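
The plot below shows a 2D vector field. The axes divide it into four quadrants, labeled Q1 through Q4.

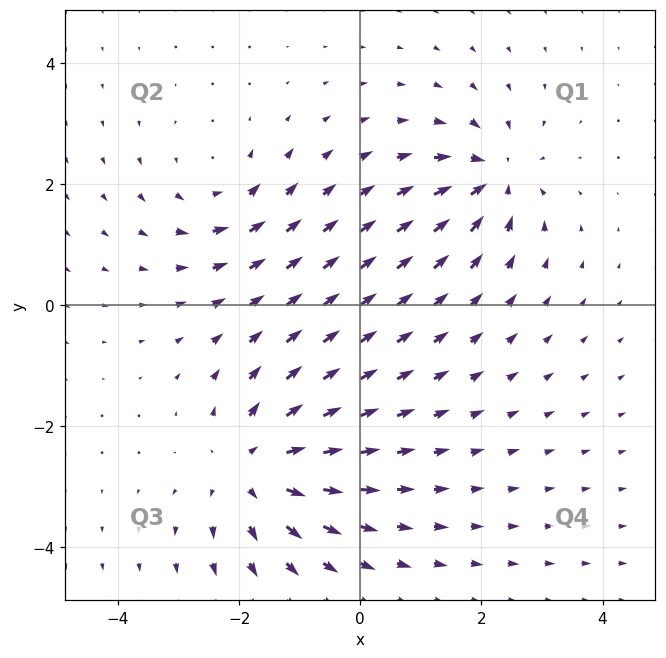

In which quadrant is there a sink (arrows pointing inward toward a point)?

Q1

The sink sits at approximately (2.2, 2.1), which lies in quadrant Q1. The divergence there is about -5, negative as expected for a sink.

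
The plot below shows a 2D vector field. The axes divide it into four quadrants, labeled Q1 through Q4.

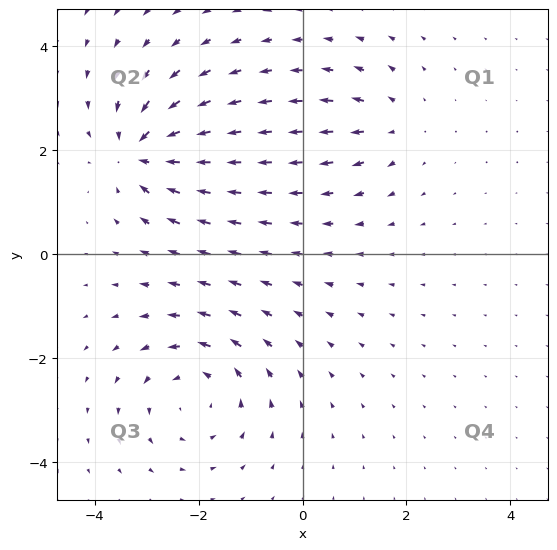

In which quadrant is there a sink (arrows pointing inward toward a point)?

The sink sits at approximately (-3.1, 2.0), which lies in quadrant Q2. The divergence there is about -6, negative as expected for a sink.

Q2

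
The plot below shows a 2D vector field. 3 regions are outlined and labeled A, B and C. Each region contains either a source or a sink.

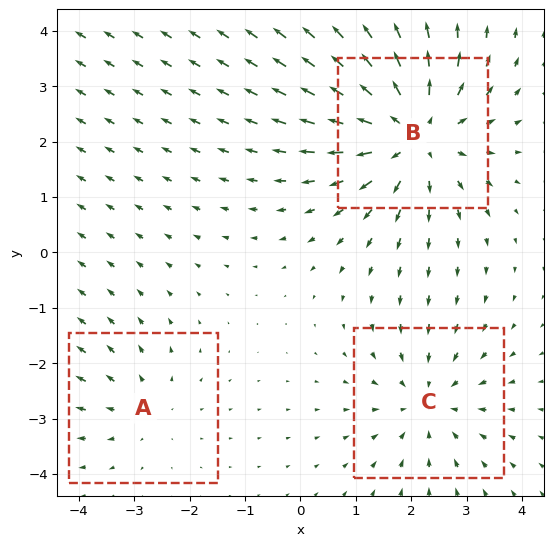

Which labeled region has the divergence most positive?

Divergence at each region's feature centre — A: about +2, B: about +5, C: about -3. Region B is most positive.

B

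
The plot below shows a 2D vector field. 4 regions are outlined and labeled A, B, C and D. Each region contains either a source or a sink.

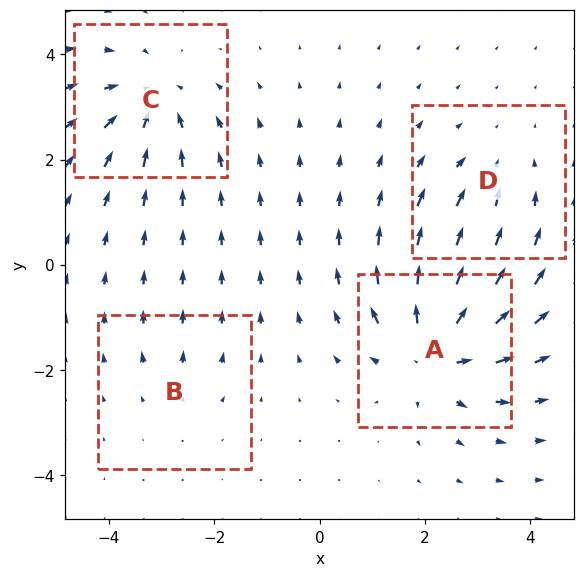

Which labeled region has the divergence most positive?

Divergence at each region's feature centre — A: about +7, B: about +2, C: about -5, D: about -3. Region A is most positive.

A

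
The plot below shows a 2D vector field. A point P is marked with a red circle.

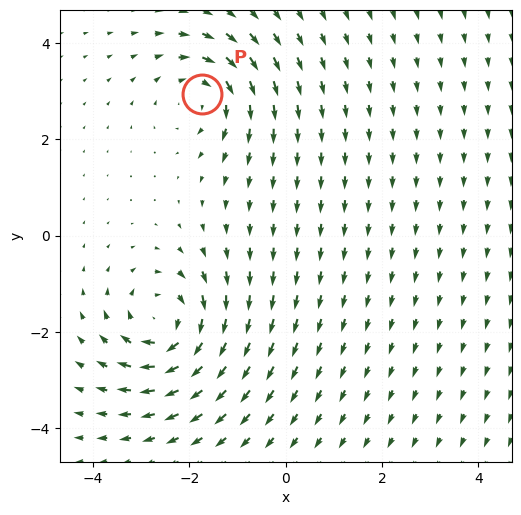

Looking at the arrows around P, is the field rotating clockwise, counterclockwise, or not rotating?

Near P at (-1.7, 2.9) the arrows circulate clockwise. The curl (z-component) there is about -4; negative curl means clockwise rotation.

clockwise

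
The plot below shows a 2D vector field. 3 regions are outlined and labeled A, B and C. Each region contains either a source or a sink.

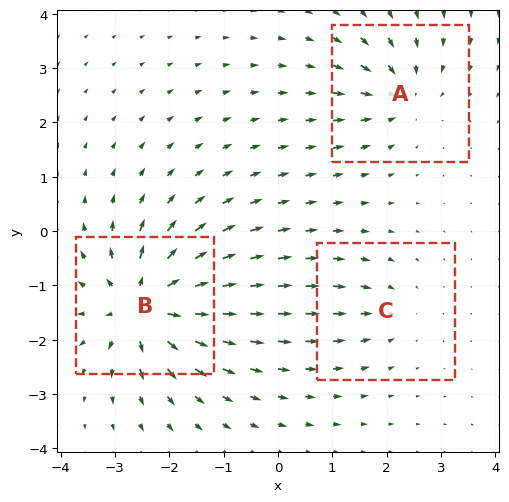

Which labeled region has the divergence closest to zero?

C

Divergence at each region's feature centre — A: about -4, B: about +6, C: about -2. Region C is closest to zero.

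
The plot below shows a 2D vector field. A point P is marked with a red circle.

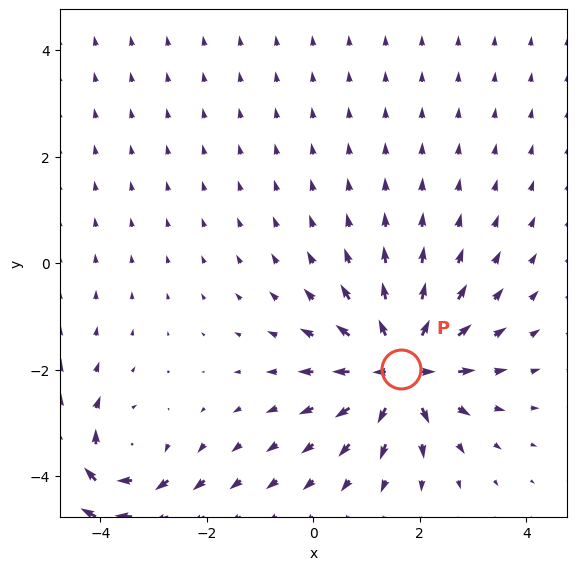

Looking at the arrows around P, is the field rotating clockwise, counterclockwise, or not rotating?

Near P at (1.7, -2.0) the arrows show no circulation. The curl there is ≈0.

not rotating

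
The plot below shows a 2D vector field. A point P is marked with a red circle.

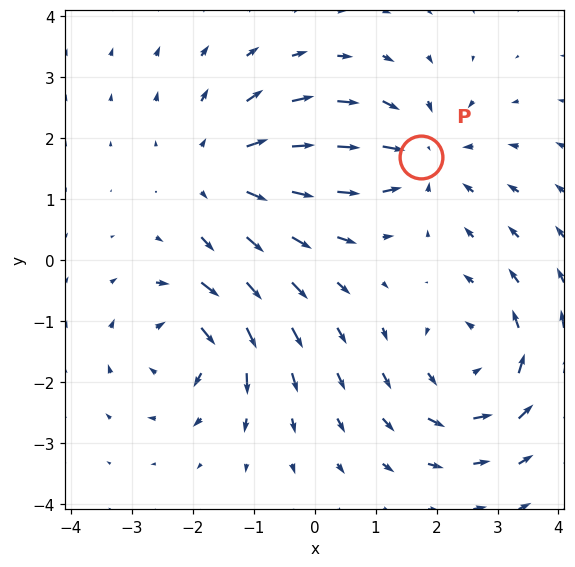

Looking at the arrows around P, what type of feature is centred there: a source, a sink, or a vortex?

At P (1.8, 1.7) the arrows converge inward. Divergence about -3, curl ≈0 — negative divergence with near-zero curl is a sink.

sink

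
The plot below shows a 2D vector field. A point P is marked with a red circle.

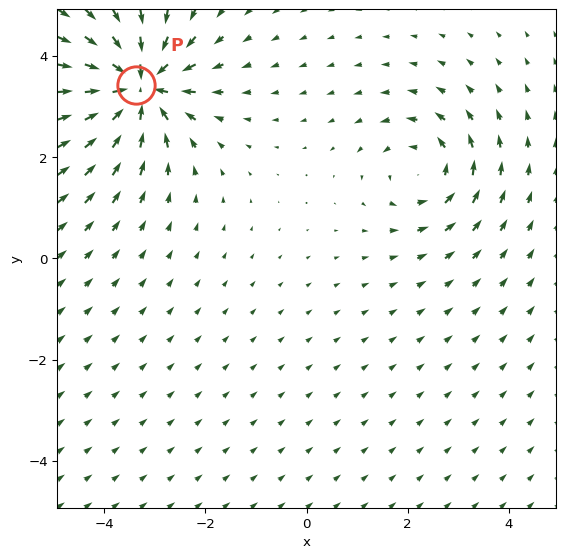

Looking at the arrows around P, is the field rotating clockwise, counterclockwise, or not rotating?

not rotating

Near P at (-3.4, 3.4) the arrows show no circulation. The curl there is ≈0.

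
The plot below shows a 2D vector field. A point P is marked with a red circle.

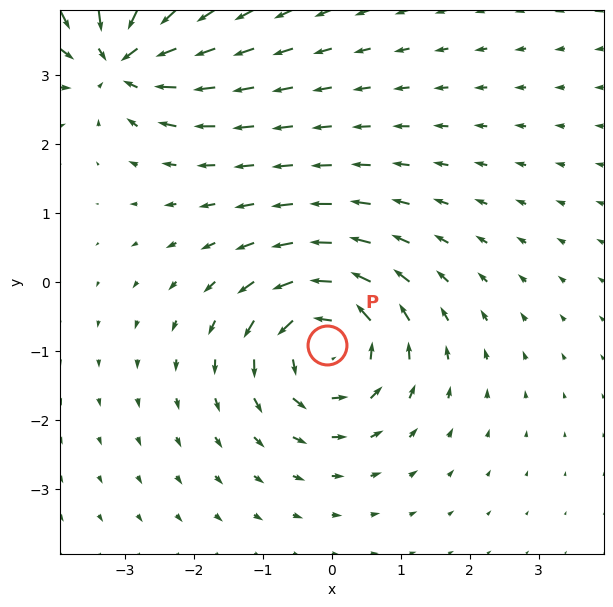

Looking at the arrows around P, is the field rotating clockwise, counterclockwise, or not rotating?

Near P at (-0.1, -0.9) the arrows circulate counterclockwise. The curl (z-component) there is about +4; positive curl means counterclockwise rotation.

counterclockwise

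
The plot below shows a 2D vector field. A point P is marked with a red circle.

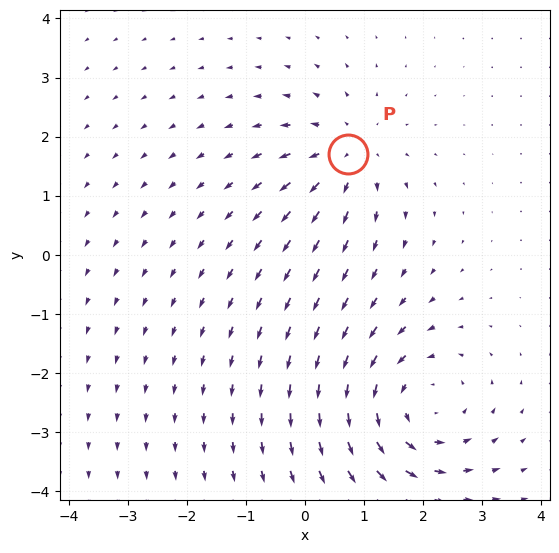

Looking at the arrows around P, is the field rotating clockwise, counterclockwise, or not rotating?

not rotating

Near P at (0.7, 1.7) the arrows show no circulation. The curl there is ≈0.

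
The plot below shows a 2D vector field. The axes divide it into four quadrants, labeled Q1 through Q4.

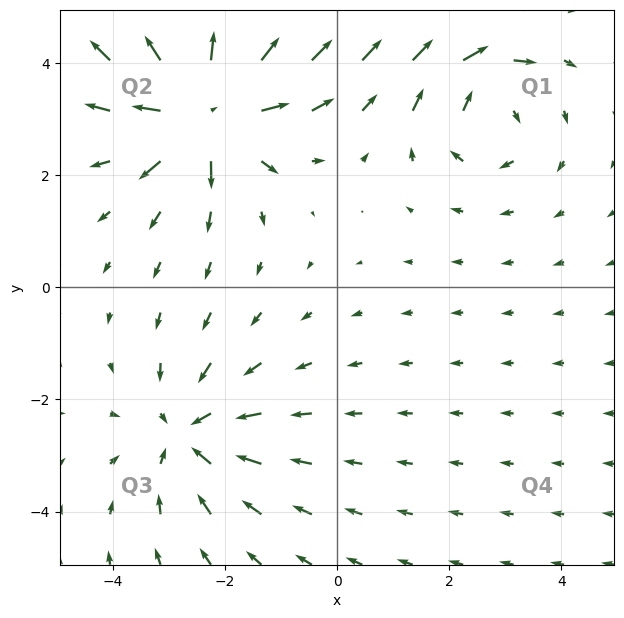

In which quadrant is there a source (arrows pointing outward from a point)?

The source sits at approximately (-2.3, 3.2), which lies in quadrant Q2. The divergence there is about +7, positive as expected for a source.

Q2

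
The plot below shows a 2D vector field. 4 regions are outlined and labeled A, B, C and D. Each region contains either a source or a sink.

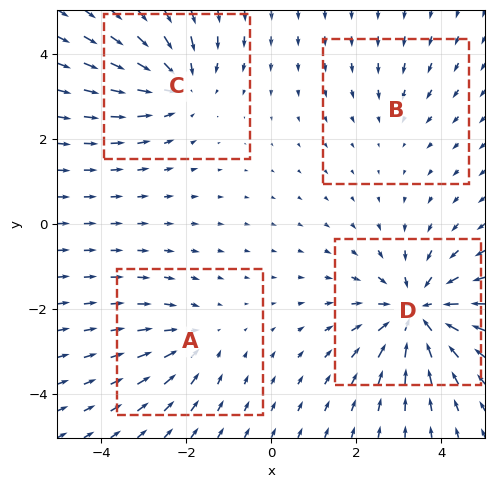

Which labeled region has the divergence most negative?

D

Divergence at each region's feature centre — A: about -3, B: about -2, C: about -5, D: about -6. Region D is most negative.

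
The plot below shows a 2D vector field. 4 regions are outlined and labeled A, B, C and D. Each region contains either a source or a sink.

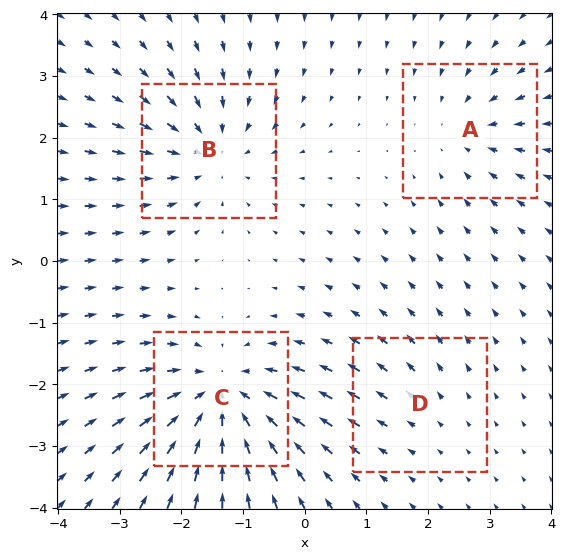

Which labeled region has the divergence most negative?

C

Divergence at each region's feature centre — A: about -3, B: about -5, C: about -6, D: about +2. Region C is most negative.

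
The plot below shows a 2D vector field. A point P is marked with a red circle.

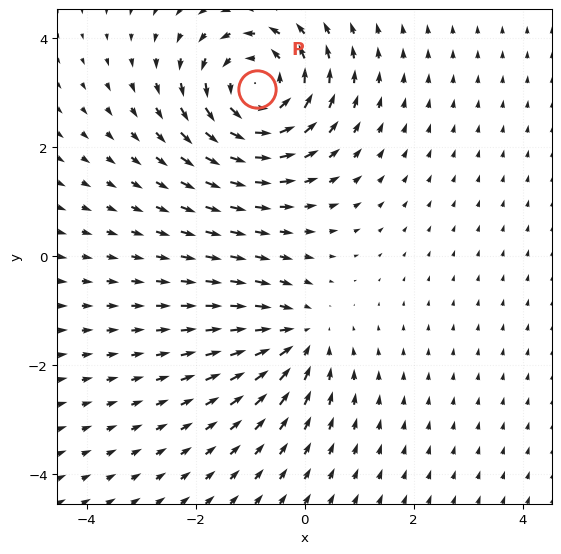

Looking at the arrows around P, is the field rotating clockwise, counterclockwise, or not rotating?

counterclockwise

Near P at (-0.9, 3.1) the arrows circulate counterclockwise. The curl (z-component) there is about +5; positive curl means counterclockwise rotation.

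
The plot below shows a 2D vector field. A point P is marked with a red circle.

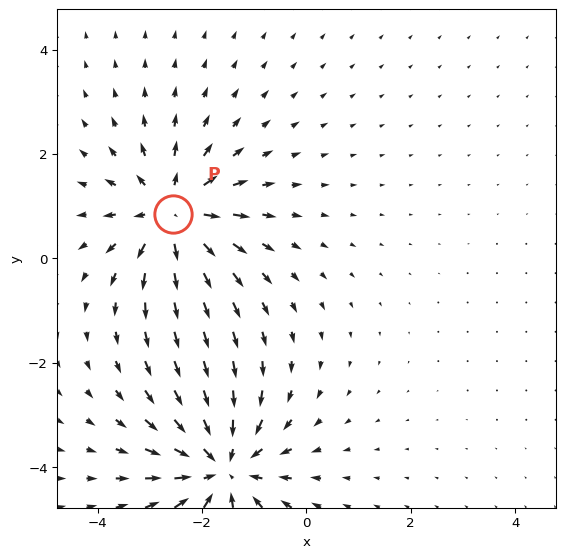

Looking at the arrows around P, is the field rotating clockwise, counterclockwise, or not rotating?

Near P at (-2.6, 0.8) the arrows show no circulation. The curl there is ≈0.

not rotating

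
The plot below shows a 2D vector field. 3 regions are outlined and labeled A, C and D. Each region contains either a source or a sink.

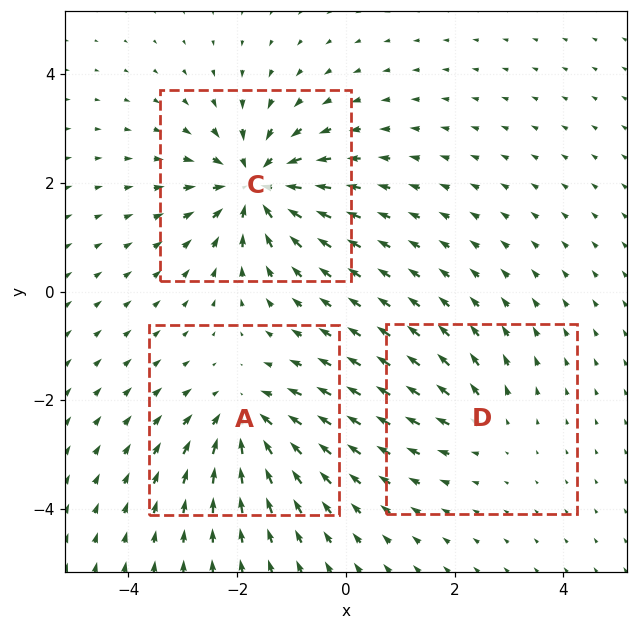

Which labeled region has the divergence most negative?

Divergence at each region's feature centre — A: about -4, C: about -5, D: about +2. Region C is most negative.

C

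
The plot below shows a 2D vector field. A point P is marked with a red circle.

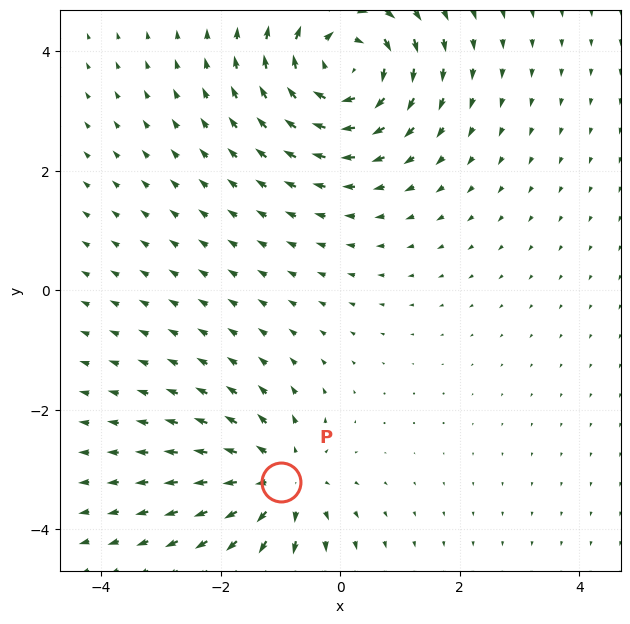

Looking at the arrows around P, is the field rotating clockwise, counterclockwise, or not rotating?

Near P at (-1.0, -3.2) the arrows show no circulation. The curl there is ≈0.

not rotating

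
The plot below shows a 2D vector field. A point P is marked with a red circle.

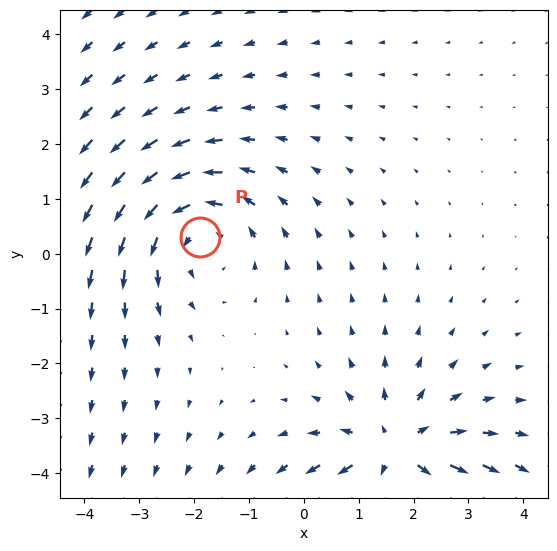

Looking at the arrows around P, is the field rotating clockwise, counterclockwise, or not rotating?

Near P at (-1.9, 0.3) the arrows circulate counterclockwise. The curl (z-component) there is about +3; positive curl means counterclockwise rotation.

counterclockwise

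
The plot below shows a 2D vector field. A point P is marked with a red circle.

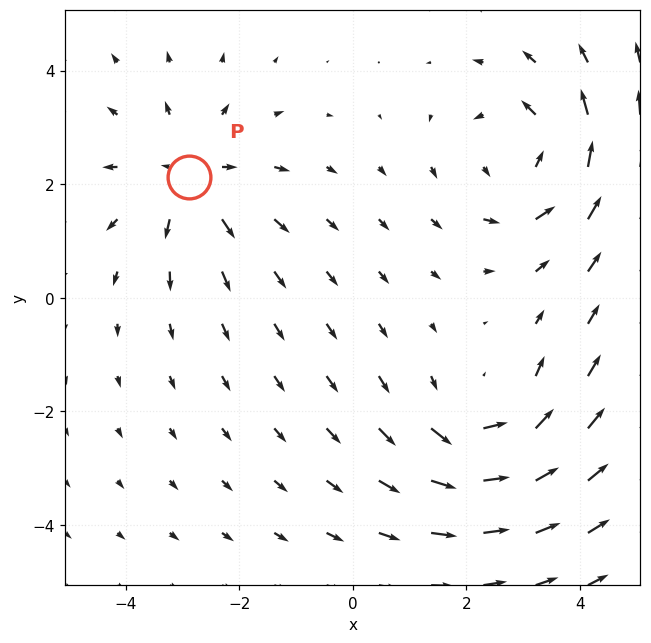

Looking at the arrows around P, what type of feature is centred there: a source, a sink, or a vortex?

At P (-2.9, 2.1) the arrows spread outward. Divergence about +3, curl ≈0 — positive divergence with near-zero curl is a source.

source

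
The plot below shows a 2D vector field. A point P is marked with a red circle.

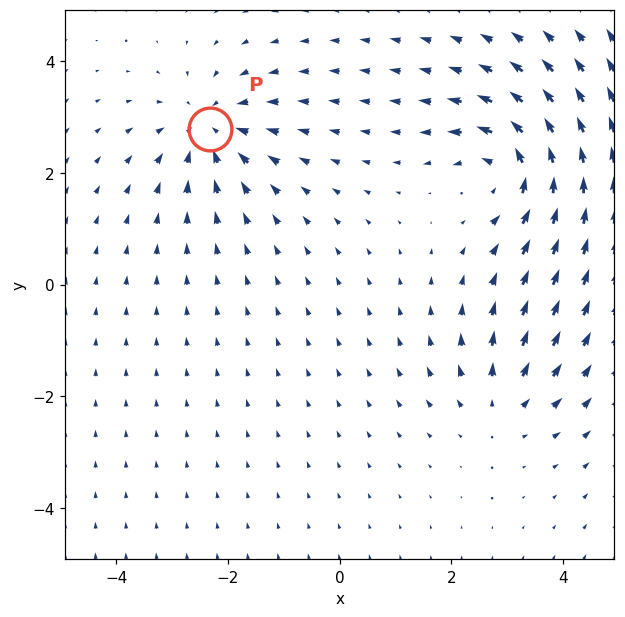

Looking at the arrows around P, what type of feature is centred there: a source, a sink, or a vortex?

At P (-2.3, 2.8) the arrows converge inward. Divergence about -4, curl ≈0 — negative divergence with near-zero curl is a sink.

sink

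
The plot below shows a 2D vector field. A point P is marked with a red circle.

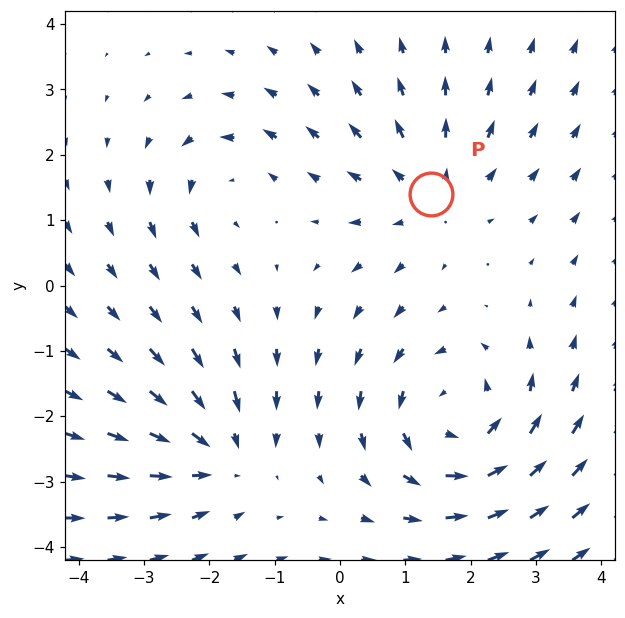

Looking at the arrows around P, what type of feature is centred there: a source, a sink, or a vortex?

source

At P (1.4, 1.4) the arrows spread outward. Divergence about +3, curl ≈0 — positive divergence with near-zero curl is a source.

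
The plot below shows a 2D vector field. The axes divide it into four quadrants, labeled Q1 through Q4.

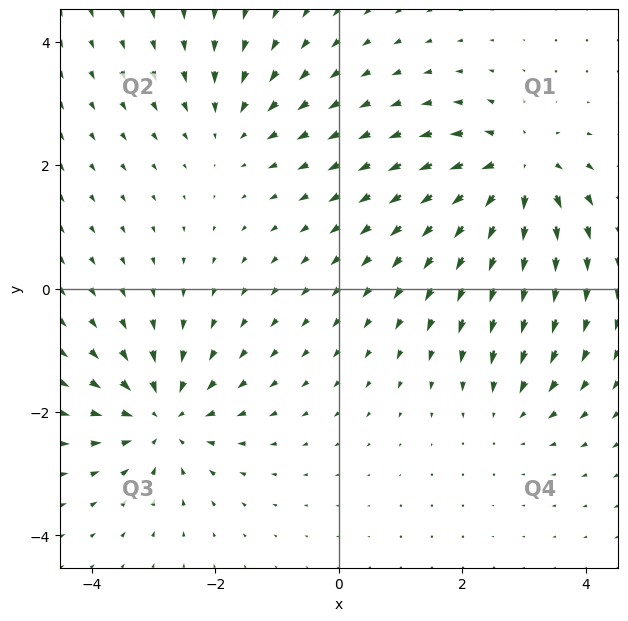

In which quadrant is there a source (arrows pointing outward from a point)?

The source sits at approximately (2.9, 1.9), which lies in quadrant Q1. The divergence there is about +6, positive as expected for a source.

Q1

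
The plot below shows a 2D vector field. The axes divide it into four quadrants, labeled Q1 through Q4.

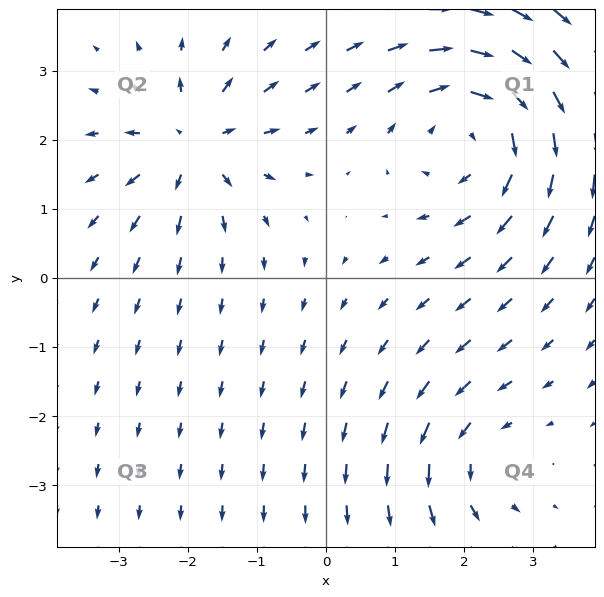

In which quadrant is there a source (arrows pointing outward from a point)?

Q2

The source sits at approximately (-1.9, 1.9), which lies in quadrant Q2. The divergence there is about +4, positive as expected for a source.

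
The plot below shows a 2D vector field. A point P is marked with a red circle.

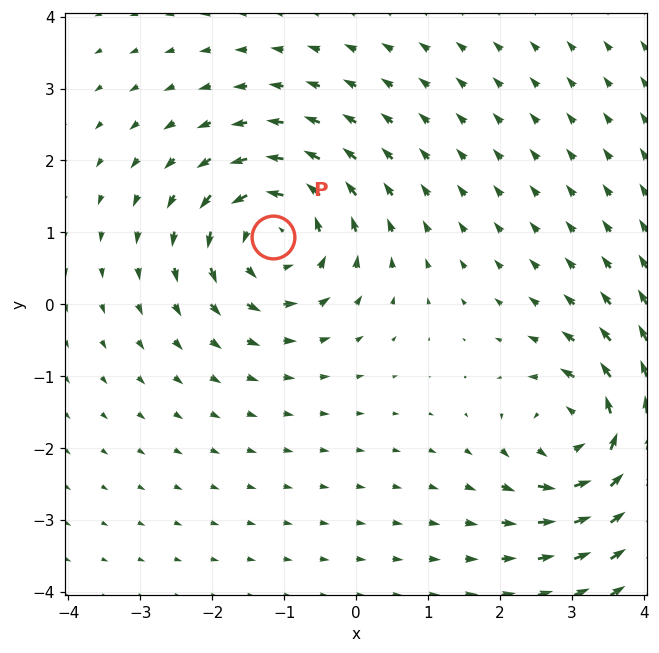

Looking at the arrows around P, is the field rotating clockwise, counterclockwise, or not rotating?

Near P at (-1.2, 0.9) the arrows circulate counterclockwise. The curl (z-component) there is about +4; positive curl means counterclockwise rotation.

counterclockwise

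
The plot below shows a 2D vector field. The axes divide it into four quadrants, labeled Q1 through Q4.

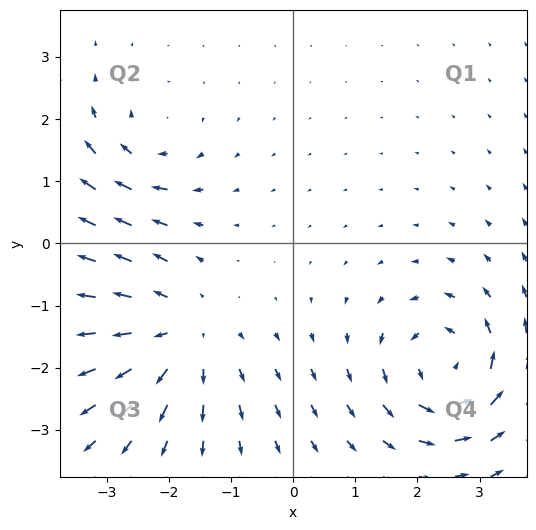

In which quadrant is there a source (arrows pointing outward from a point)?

The source sits at approximately (-1.8, -1.5), which lies in quadrant Q3. The divergence there is about +4, positive as expected for a source.

Q3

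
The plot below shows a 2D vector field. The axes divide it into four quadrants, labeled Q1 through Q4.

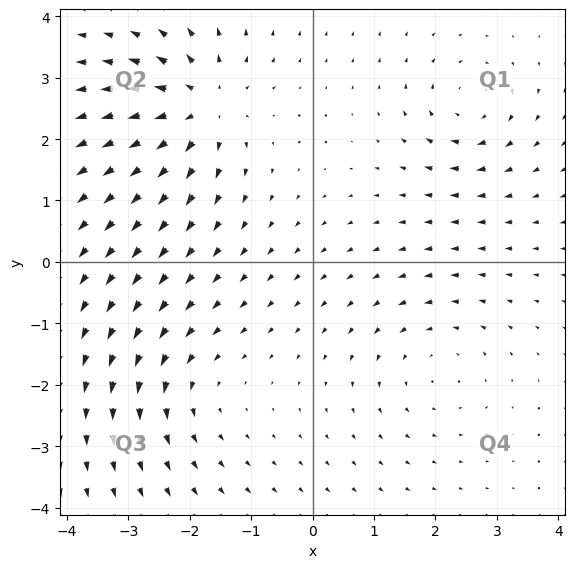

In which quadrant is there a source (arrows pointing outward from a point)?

Q2

The source sits at approximately (-1.8, 2.5), which lies in quadrant Q2. The divergence there is about +6, positive as expected for a source.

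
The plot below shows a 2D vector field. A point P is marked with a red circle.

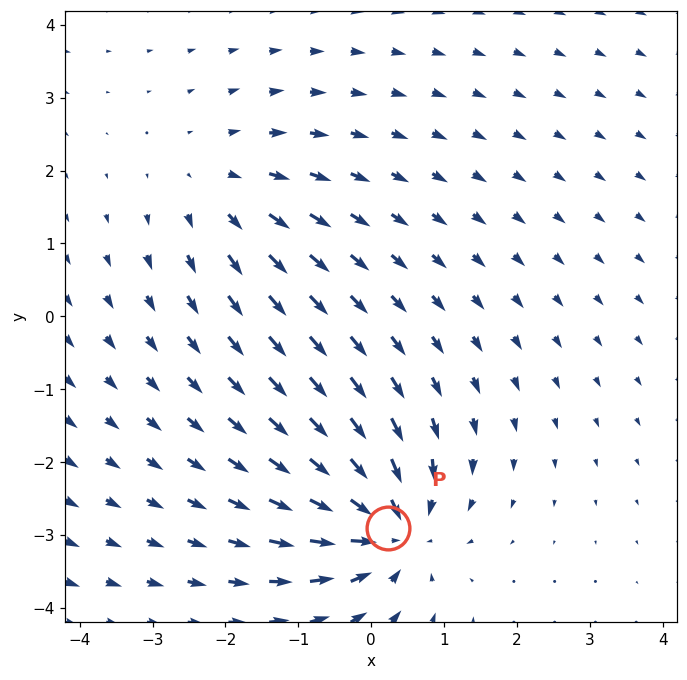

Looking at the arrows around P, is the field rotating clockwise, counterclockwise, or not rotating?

Near P at (0.2, -2.9) the arrows show no circulation. The curl there is ≈0.

not rotating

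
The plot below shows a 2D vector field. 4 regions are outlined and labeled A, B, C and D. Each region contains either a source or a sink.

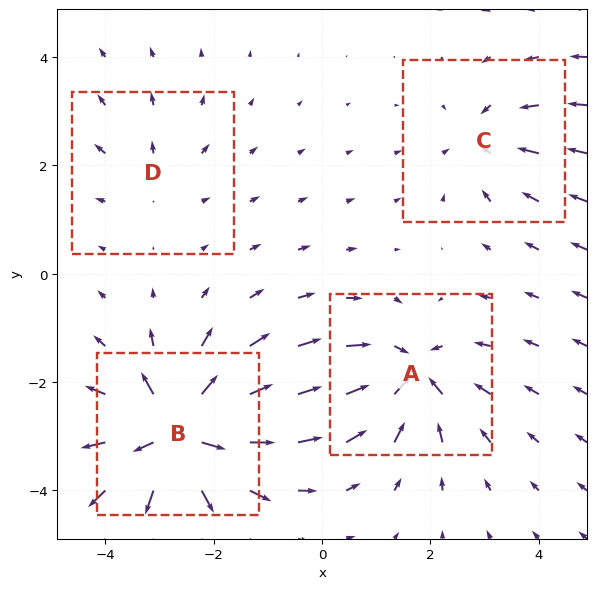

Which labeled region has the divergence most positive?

Divergence at each region's feature centre — A: about -6, B: about +9, C: about -4, D: about +3. Region B is most positive.

B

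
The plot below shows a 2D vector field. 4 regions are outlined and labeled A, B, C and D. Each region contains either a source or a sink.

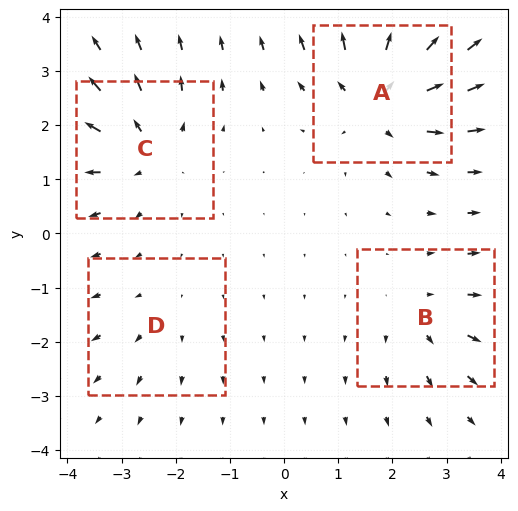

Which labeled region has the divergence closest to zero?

Divergence at each region's feature centre — A: about +7, B: about +3, C: about +5, D: about +2. Region D is closest to zero.

D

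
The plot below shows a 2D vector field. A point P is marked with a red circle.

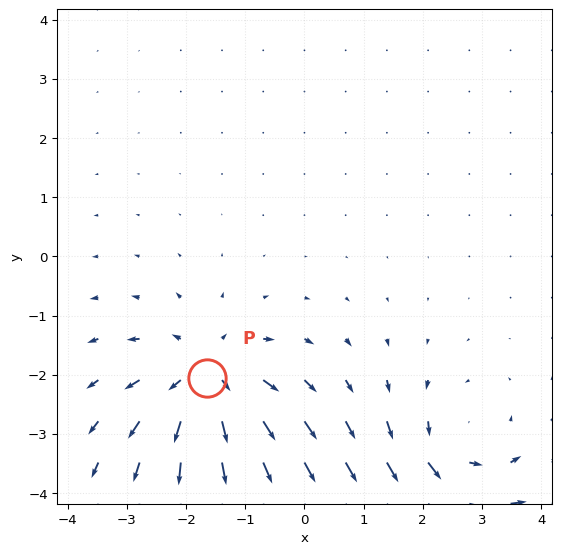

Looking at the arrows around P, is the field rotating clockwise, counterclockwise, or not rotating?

not rotating

Near P at (-1.6, -2.1) the arrows show no circulation. The curl there is ≈0.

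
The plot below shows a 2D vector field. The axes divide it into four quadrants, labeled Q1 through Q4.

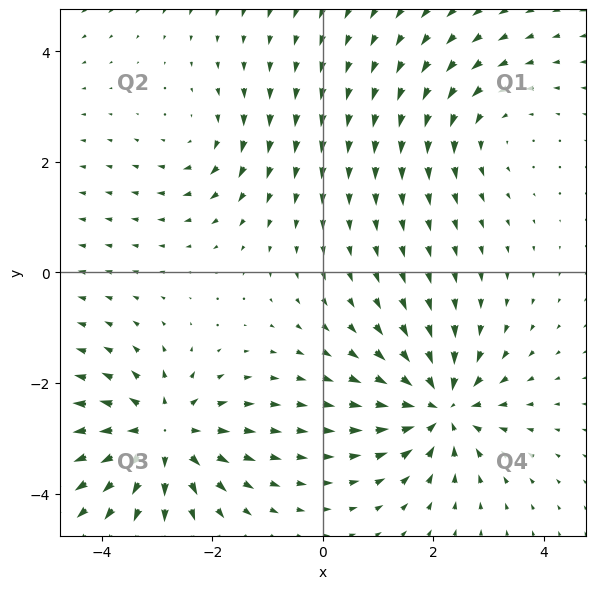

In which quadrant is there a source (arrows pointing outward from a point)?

Q3

The source sits at approximately (-2.9, -3.0), which lies in quadrant Q3. The divergence there is about +5, positive as expected for a source.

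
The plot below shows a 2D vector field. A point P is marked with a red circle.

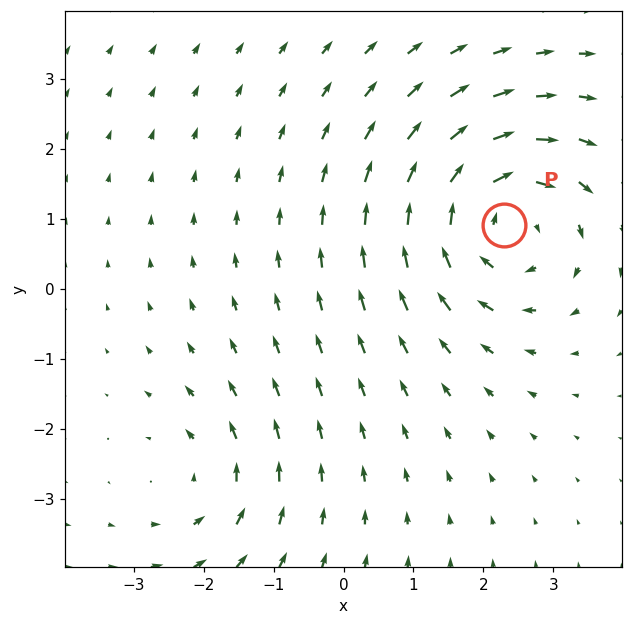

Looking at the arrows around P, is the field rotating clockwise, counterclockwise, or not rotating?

Near P at (2.3, 0.9) the arrows circulate clockwise. The curl (z-component) there is about -4; negative curl means clockwise rotation.

clockwise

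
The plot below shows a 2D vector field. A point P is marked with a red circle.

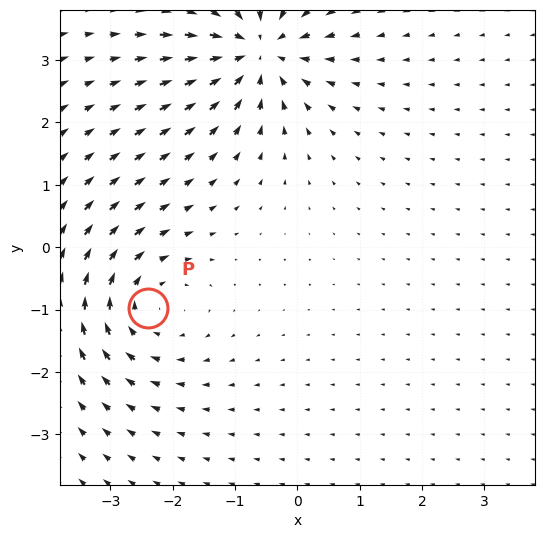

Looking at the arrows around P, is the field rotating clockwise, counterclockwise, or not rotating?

Near P at (-2.4, -1.0) the arrows circulate clockwise. The curl (z-component) there is about -4; negative curl means clockwise rotation.

clockwise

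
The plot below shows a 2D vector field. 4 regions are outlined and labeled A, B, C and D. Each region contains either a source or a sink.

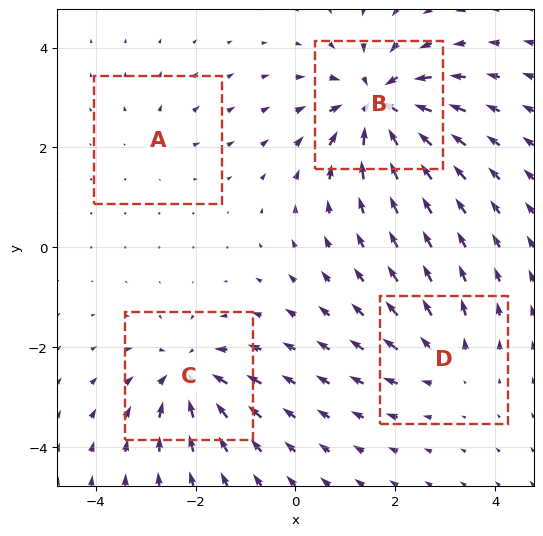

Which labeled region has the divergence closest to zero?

Divergence at each region's feature centre — A: about +2, B: about -8, C: about -6, D: about +4. Region A is closest to zero.

A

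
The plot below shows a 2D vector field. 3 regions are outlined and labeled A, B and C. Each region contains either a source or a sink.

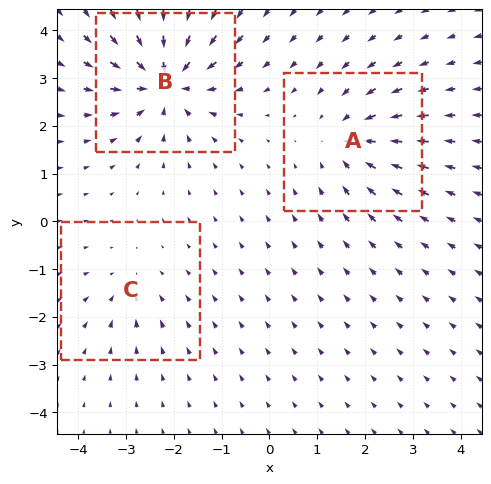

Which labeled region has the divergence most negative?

Divergence at each region's feature centre — A: about -4, B: about -6, C: about -2. Region B is most negative.

B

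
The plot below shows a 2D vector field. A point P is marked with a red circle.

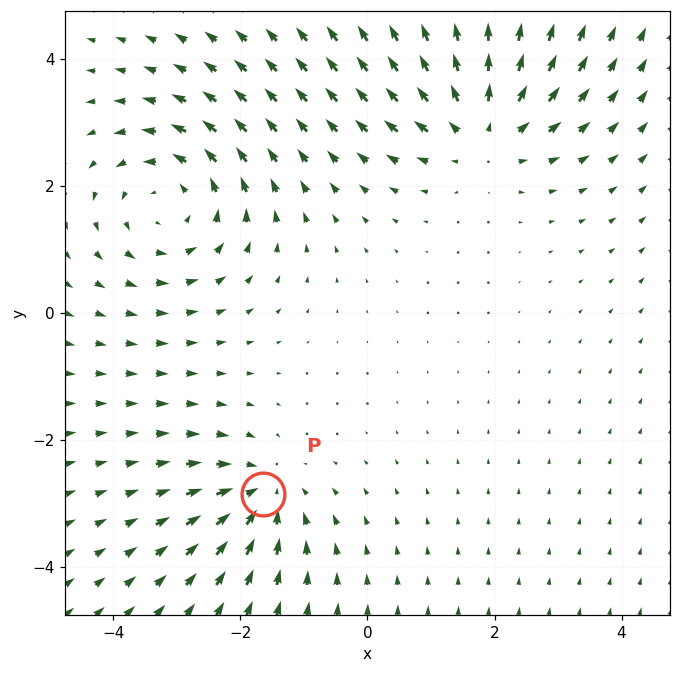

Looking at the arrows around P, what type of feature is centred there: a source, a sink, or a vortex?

At P (-1.6, -2.8) the arrows converge inward. Divergence about -4, curl ≈0 — negative divergence with near-zero curl is a sink.

sink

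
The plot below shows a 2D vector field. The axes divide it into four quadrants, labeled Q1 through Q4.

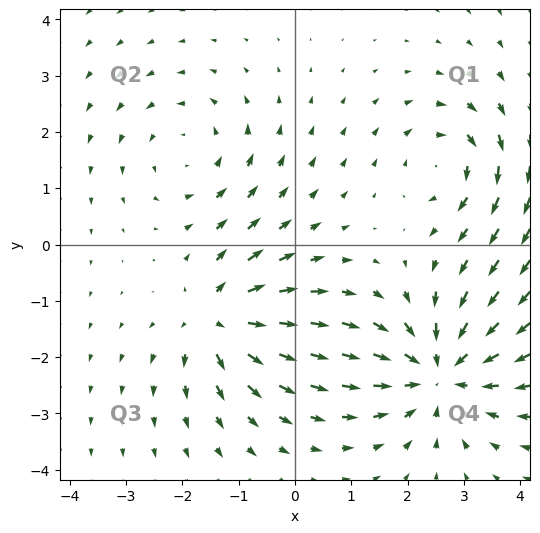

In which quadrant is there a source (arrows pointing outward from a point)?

Q3

The source sits at approximately (-1.4, -1.3), which lies in quadrant Q3. The divergence there is about +5, positive as expected for a source.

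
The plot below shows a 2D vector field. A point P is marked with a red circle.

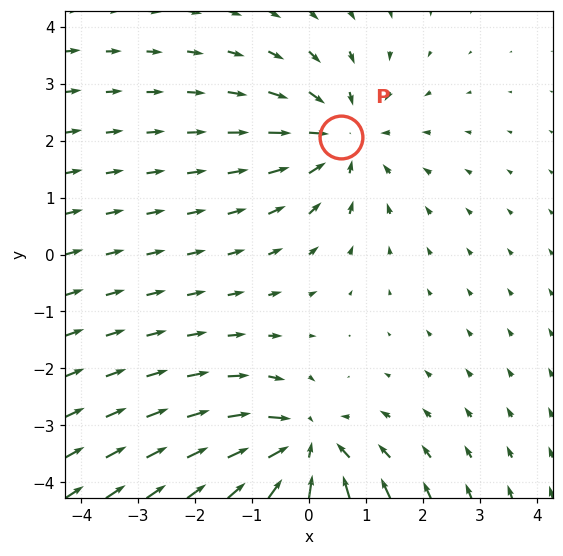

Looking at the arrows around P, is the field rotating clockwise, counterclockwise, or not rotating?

not rotating

Near P at (0.6, 2.1) the arrows show no circulation. The curl there is ≈0.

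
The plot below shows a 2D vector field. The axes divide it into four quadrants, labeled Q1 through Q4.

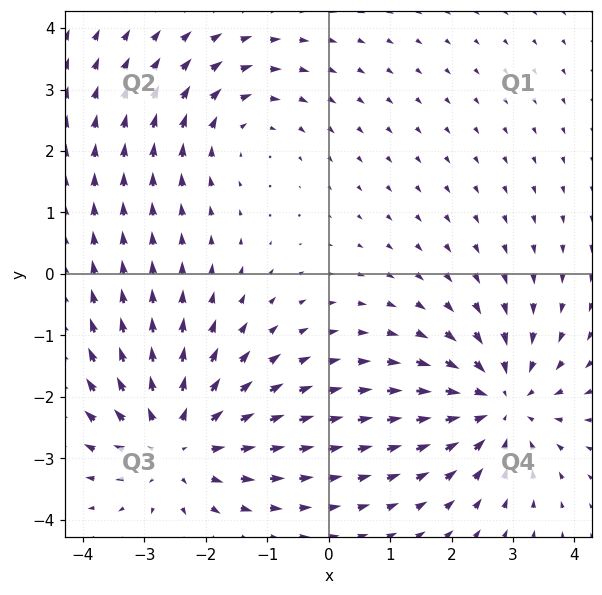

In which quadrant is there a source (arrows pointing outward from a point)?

Q3

The source sits at approximately (-2.5, -2.8), which lies in quadrant Q3. The divergence there is about +4, positive as expected for a source.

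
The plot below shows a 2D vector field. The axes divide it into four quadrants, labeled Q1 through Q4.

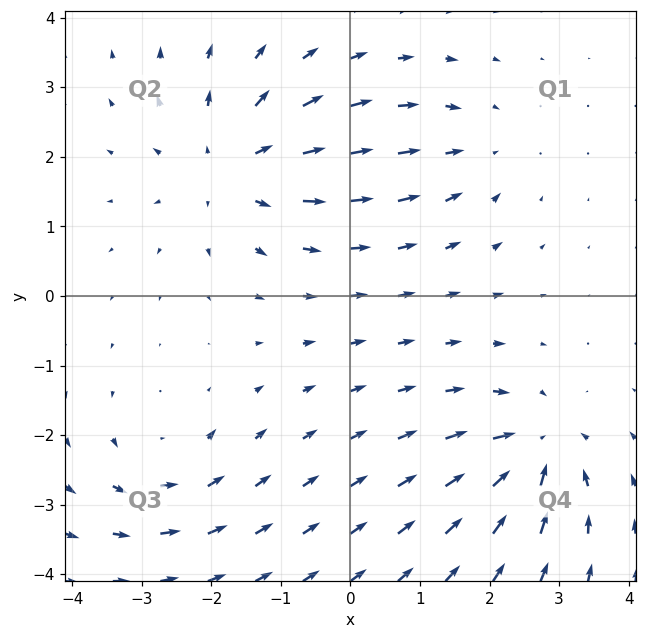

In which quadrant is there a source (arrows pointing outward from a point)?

The source sits at approximately (-1.7, 1.9), which lies in quadrant Q2. The divergence there is about +4, positive as expected for a source.

Q2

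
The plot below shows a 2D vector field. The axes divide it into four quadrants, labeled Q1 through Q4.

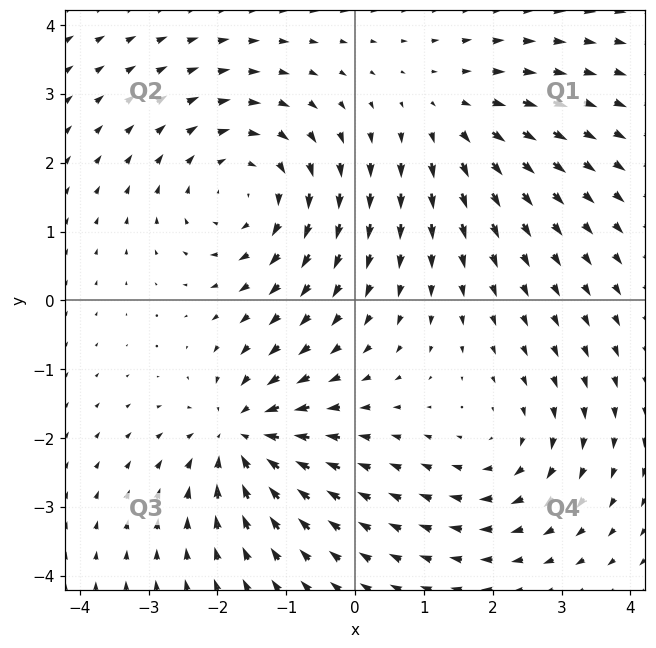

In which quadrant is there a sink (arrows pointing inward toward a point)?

Q3

The sink sits at approximately (-1.6, -2.0), which lies in quadrant Q3. The divergence there is about -5, negative as expected for a sink.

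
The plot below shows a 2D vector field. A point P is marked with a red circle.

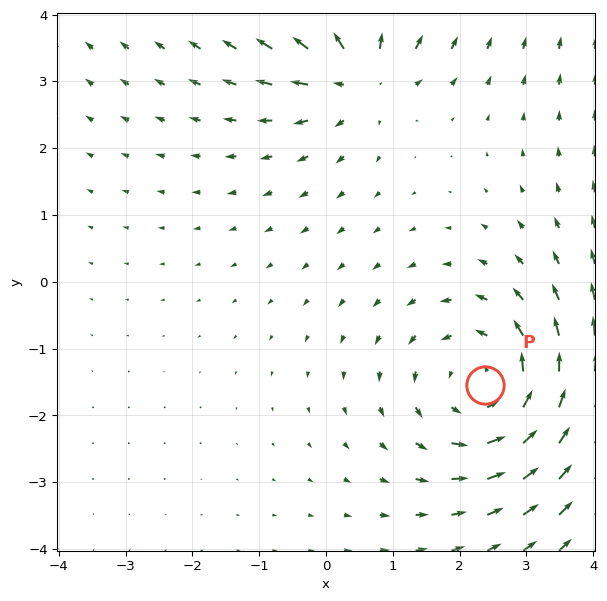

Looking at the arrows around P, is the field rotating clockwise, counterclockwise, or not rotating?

Near P at (2.4, -1.5) the arrows circulate counterclockwise. The curl (z-component) there is about +3; positive curl means counterclockwise rotation.

counterclockwise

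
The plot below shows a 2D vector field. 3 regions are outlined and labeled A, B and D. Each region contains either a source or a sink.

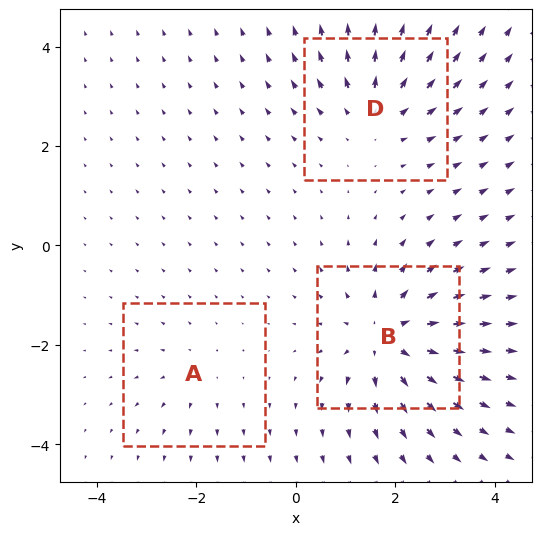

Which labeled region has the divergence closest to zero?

A

Divergence at each region's feature centre — A: about +2, B: about +5, D: about +3. Region A is closest to zero.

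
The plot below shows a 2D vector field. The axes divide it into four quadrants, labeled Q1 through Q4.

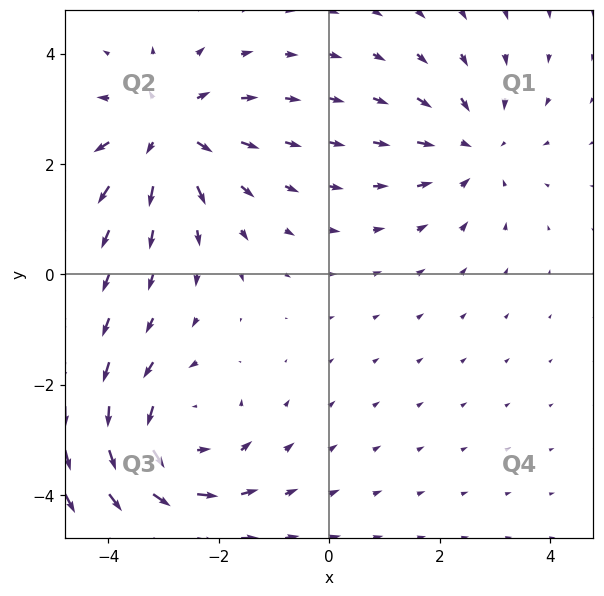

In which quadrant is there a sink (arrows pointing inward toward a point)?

Q1

The sink sits at approximately (2.6, 2.3), which lies in quadrant Q1. The divergence there is about -2, negative as expected for a sink.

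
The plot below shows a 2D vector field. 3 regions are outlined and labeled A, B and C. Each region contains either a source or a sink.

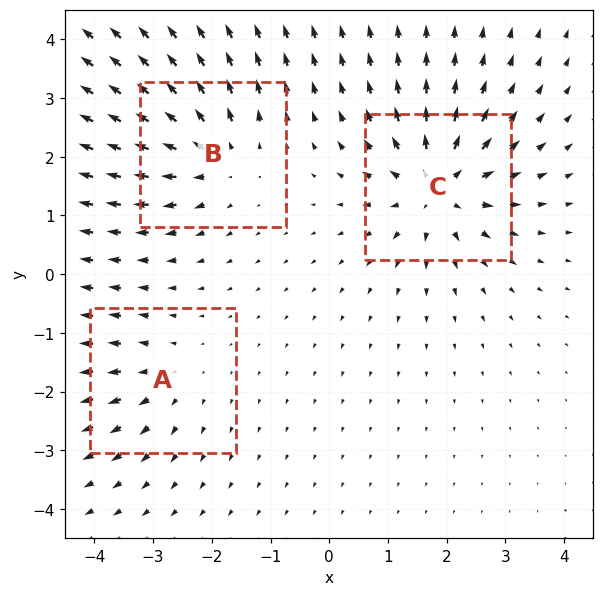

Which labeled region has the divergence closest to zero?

Divergence at each region's feature centre — A: about +2, B: about +4, C: about +5. Region A is closest to zero.

A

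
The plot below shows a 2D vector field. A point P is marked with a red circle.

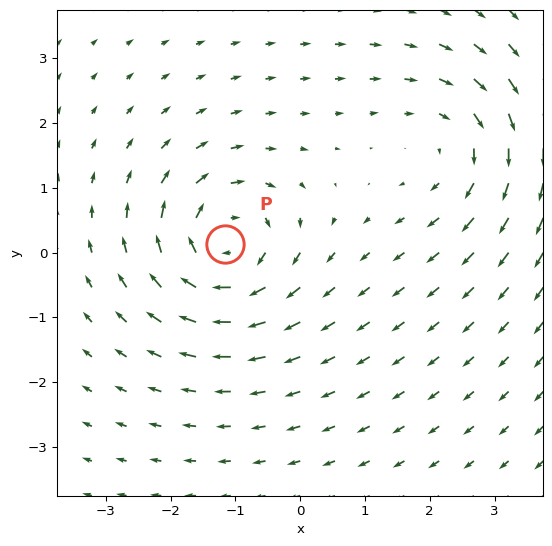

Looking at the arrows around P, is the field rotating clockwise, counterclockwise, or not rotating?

Near P at (-1.2, 0.1) the arrows circulate clockwise. The curl (z-component) there is about -6; negative curl means clockwise rotation.

clockwise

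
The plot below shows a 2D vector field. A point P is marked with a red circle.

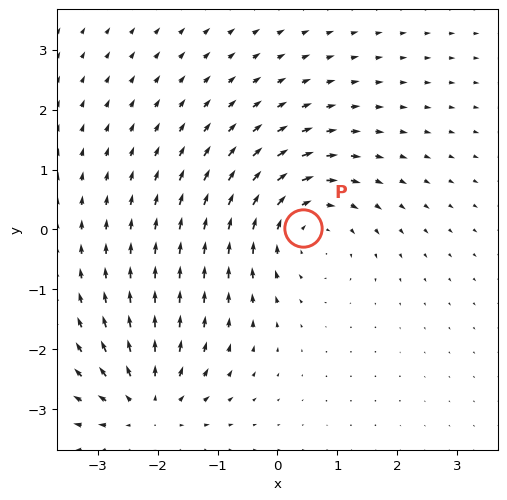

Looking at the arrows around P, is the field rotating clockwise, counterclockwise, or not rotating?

Near P at (0.4, 0.0) the arrows circulate clockwise. The curl (z-component) there is about -4; negative curl means clockwise rotation.

clockwise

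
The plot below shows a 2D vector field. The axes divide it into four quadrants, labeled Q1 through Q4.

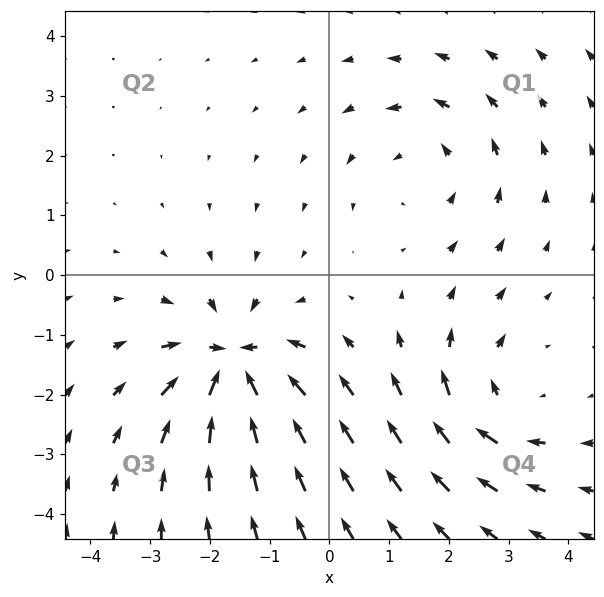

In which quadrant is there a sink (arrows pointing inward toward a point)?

Q3

The sink sits at approximately (-1.6, -1.4), which lies in quadrant Q3. The divergence there is about -7, negative as expected for a sink.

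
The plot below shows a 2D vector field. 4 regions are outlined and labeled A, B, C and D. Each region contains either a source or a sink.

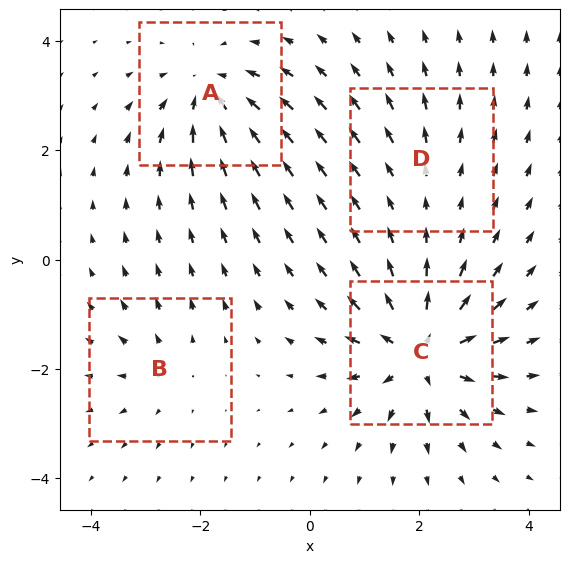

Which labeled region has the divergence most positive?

Divergence at each region's feature centre — A: about -6, B: about +3, C: about +8, D: about +2. Region C is most positive.

C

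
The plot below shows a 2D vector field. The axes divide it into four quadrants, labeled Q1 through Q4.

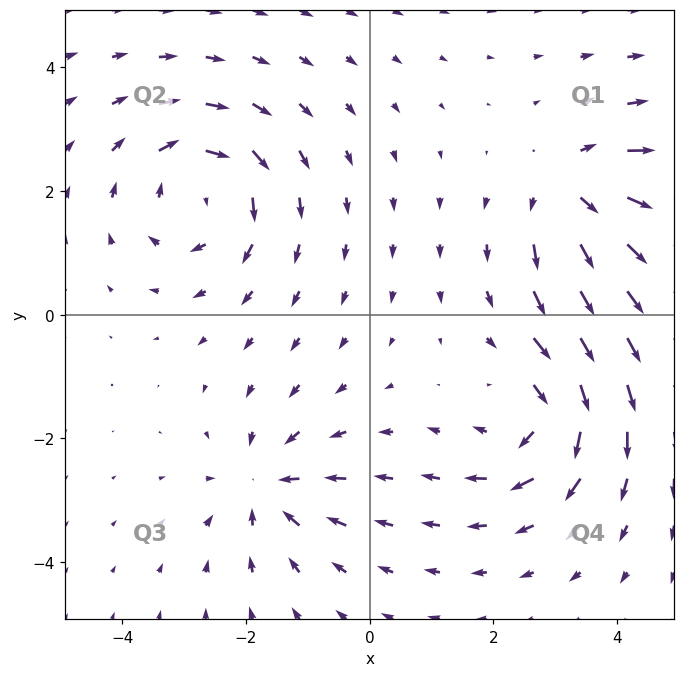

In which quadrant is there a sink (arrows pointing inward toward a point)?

The sink sits at approximately (-1.7, -2.8), which lies in quadrant Q3. The divergence there is about -4, negative as expected for a sink.

Q3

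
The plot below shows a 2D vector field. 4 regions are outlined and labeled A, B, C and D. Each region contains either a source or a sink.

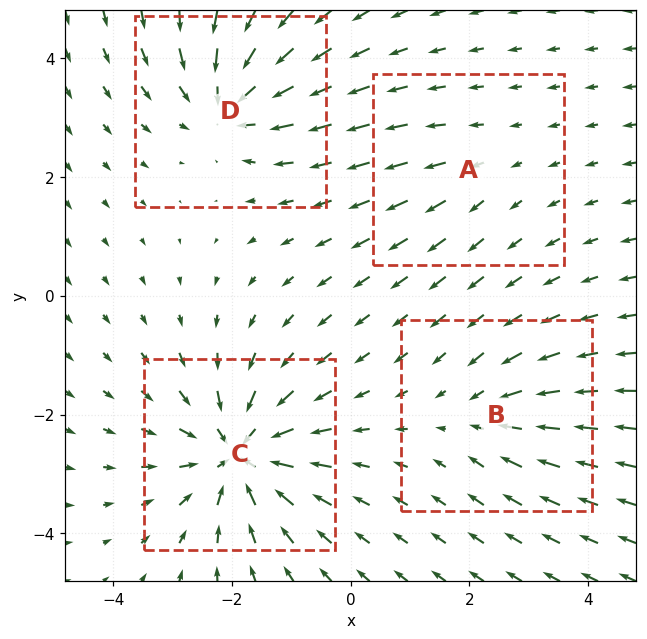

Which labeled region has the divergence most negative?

C

Divergence at each region's feature centre — A: about +2, B: about -3, C: about -8, D: about -6. Region C is most negative.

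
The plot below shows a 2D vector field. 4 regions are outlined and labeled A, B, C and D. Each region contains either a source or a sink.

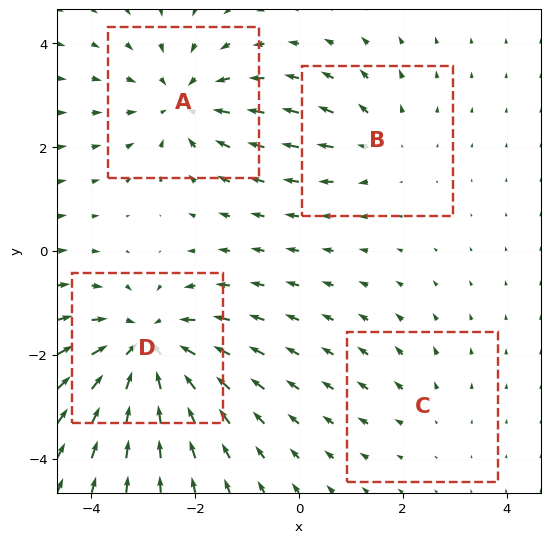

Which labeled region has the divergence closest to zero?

Divergence at each region's feature centre — A: about -4, B: about +3, C: about +2, D: about -6. Region C is closest to zero.

C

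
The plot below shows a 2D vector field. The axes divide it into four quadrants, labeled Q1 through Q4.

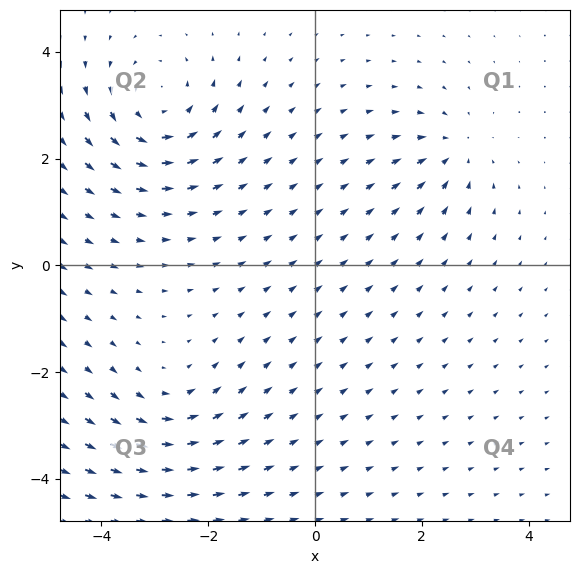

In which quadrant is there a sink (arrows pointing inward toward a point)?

Q1

The sink sits at approximately (2.6, 2.1), which lies in quadrant Q1. The divergence there is about -4, negative as expected for a sink.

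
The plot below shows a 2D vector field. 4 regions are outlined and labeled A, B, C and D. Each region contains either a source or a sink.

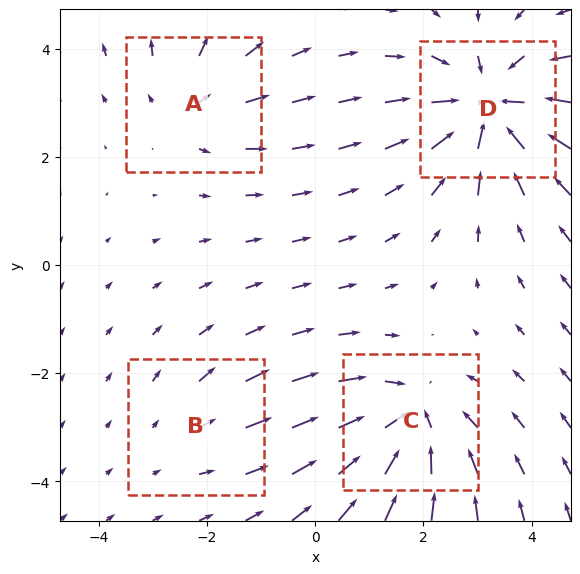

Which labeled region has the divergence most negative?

Divergence at each region's feature centre — A: about +3, B: about +2, C: about -5, D: about -6. Region D is most negative.

D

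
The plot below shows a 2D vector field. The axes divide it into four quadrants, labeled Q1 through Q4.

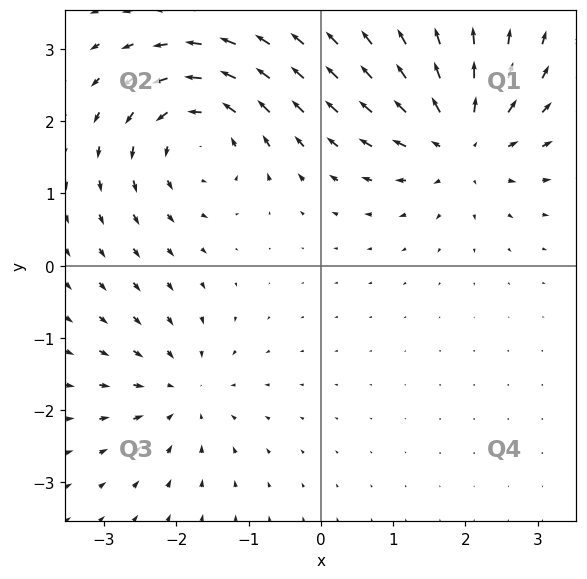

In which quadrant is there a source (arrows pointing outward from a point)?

The source sits at approximately (1.9, 1.7), which lies in quadrant Q1. The divergence there is about +6, positive as expected for a source.

Q1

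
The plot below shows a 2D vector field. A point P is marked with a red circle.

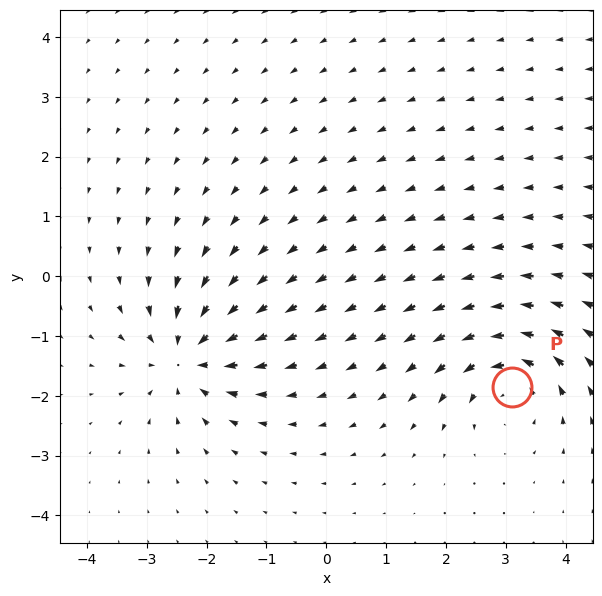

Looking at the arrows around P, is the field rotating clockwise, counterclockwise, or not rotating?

Near P at (3.1, -1.9) the arrows circulate counterclockwise. The curl (z-component) there is about +6; positive curl means counterclockwise rotation.

counterclockwise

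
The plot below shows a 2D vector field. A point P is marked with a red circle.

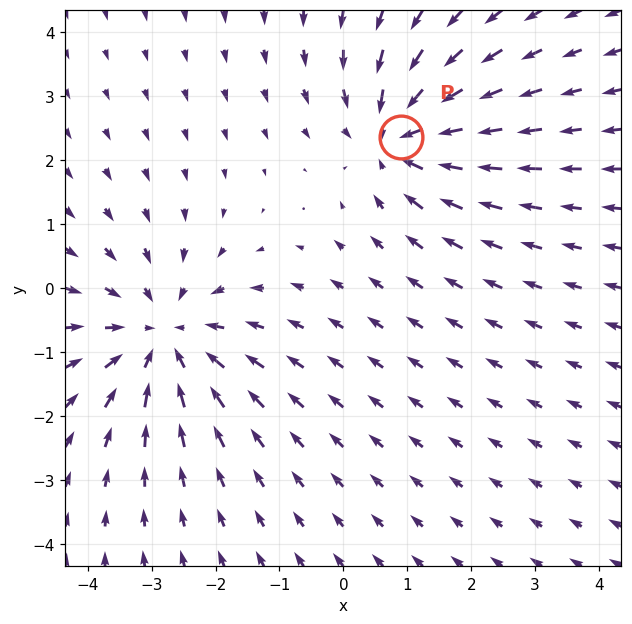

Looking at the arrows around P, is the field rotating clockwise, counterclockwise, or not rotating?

not rotating

Near P at (0.9, 2.4) the arrows show no circulation. The curl there is ≈0.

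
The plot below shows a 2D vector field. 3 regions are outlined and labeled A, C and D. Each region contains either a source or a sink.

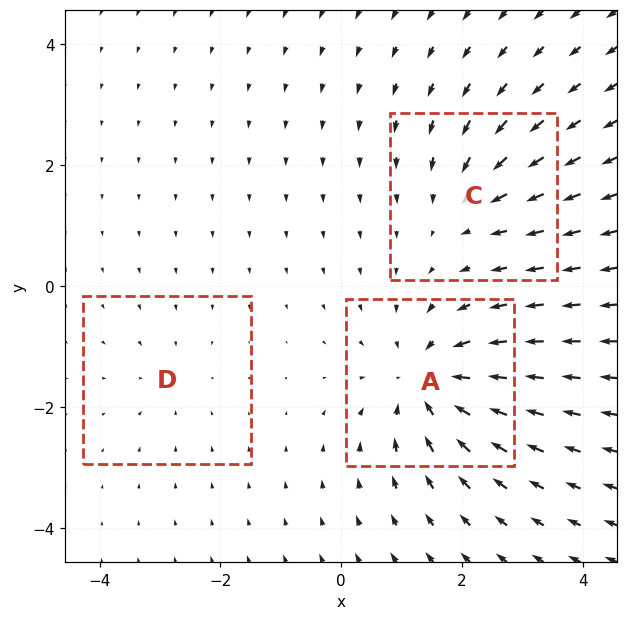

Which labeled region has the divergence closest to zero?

Divergence at each region's feature centre — A: about -5, C: about -3, D: about -2. Region D is closest to zero.

D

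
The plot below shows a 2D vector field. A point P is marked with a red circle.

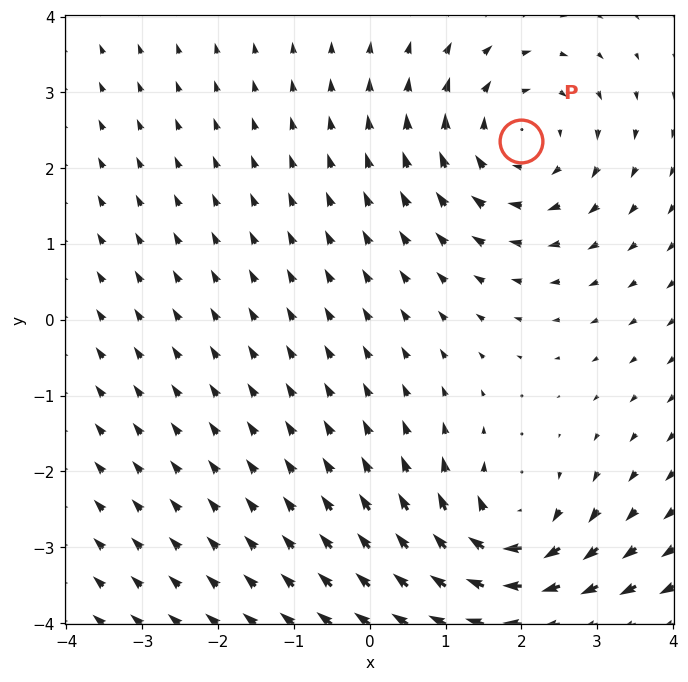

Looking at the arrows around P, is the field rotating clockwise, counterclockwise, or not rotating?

Near P at (2.0, 2.4) the arrows circulate clockwise. The curl (z-component) there is about -4; negative curl means clockwise rotation.

clockwise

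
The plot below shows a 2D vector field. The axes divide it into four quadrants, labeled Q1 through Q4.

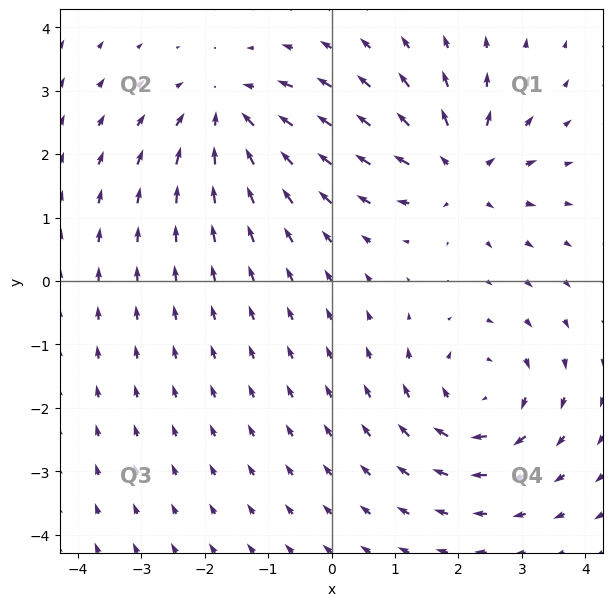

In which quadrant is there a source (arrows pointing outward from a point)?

Q1

The source sits at approximately (2.0, 1.8), which lies in quadrant Q1. The divergence there is about +4, positive as expected for a source.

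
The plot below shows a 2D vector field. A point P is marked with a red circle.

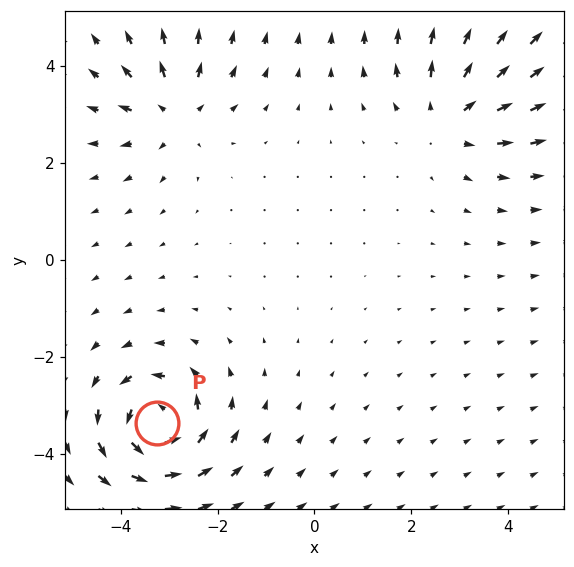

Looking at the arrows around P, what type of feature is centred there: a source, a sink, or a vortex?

vortex

At P (-3.3, -3.4) the arrows circulate counterclockwise. Divergence ≈0, curl about +6 — near-zero divergence with nonzero curl is a vortex.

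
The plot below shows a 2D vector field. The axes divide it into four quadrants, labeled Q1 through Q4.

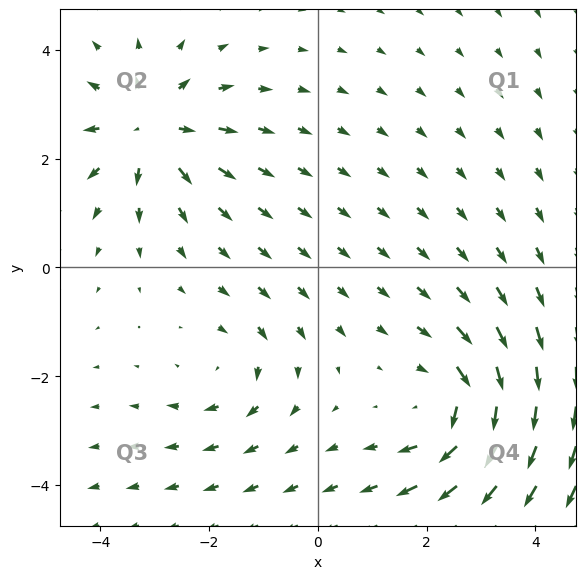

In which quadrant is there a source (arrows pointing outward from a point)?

The source sits at approximately (-3.1, 2.5), which lies in quadrant Q2. The divergence there is about +4, positive as expected for a source.

Q2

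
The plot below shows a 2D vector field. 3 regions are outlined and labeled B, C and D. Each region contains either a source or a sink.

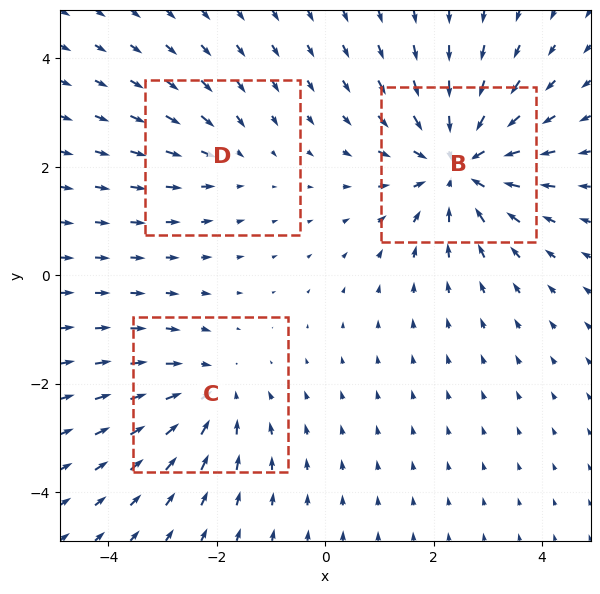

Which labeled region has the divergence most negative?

Divergence at each region's feature centre — B: about -5, C: about -3, D: about -2. Region B is most negative.

B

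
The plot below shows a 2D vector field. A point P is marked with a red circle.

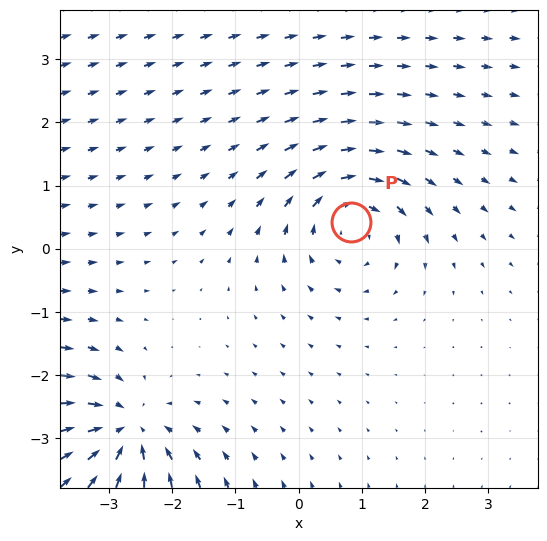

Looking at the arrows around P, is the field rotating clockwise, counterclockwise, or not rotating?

clockwise

Near P at (0.8, 0.4) the arrows circulate clockwise. The curl (z-component) there is about -3; negative curl means clockwise rotation.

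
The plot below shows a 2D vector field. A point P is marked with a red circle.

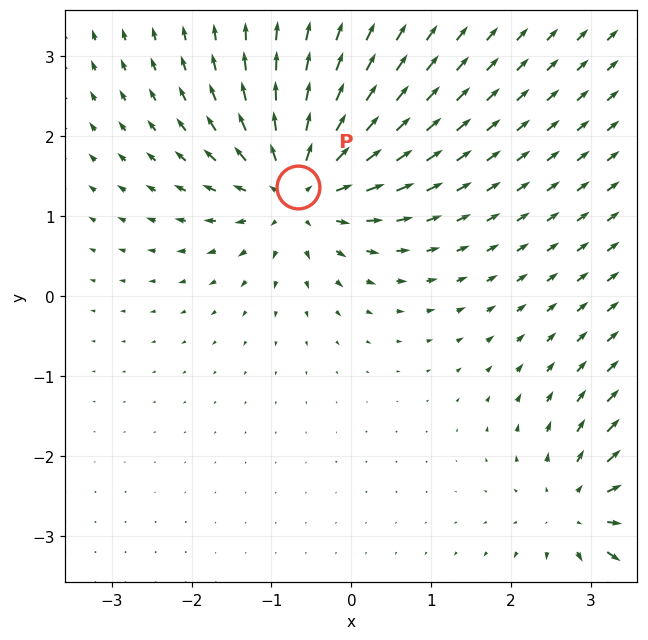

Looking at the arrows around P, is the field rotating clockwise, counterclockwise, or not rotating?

Near P at (-0.7, 1.4) the arrows show no circulation. The curl there is ≈0.

not rotating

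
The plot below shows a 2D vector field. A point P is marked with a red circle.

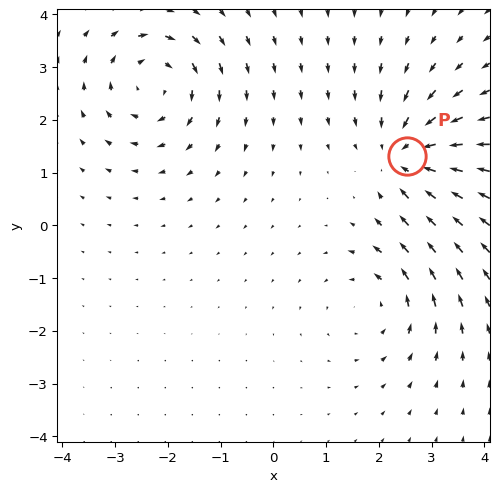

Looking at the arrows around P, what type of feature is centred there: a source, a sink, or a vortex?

At P (2.5, 1.3) the arrows converge inward. Divergence about -5, curl ≈0 — negative divergence with near-zero curl is a sink.

sink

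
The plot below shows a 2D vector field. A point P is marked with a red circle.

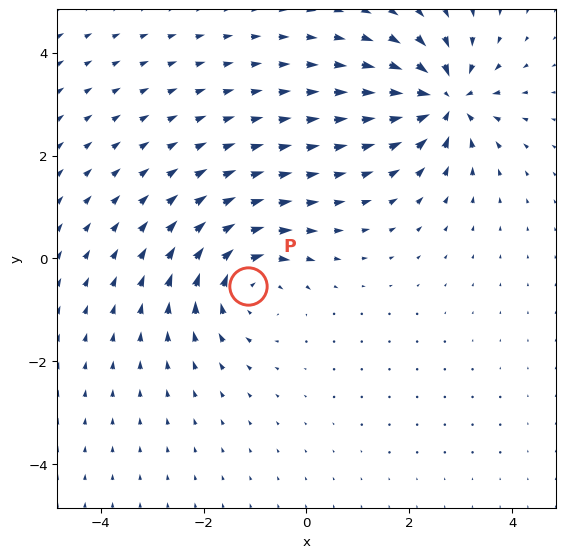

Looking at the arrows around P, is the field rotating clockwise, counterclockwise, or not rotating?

Near P at (-1.1, -0.5) the arrows circulate clockwise. The curl (z-component) there is about -5; negative curl means clockwise rotation.

clockwise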